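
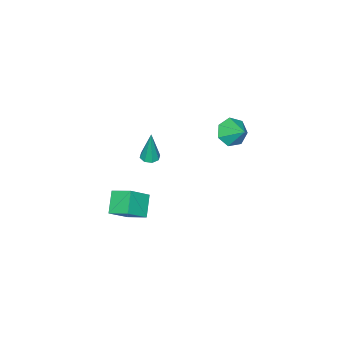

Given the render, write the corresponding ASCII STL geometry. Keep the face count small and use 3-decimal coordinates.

solid 
facet normal -0.058 -0.098 -0.994
outer loop
vertex 0.975 -1.039 -0.929
vertex 0.529 -0.684 -0.938
vertex 1.094 -0.622 -0.977
endloop
endfacet
facet normal 0.946 -0.245 0.213
outer loop
vertex 0.975 -1.039 -0.929
vertex 1.094 -0.622 -0.977
vertex 0.651 -0.476 1.158
endloop
endfacet
facet normal -0.058 -0.100 -0.993
outer loop
vertex 1.094 -0.622 -0.977
vertex 0.529 -0.684 -0.938
vertex 0.881 -0.242 -1.003
endloop
endfacet
facet normal 0.859 0.491 0.145
outer loop
vertex 1.094 -0.622 -0.977
vertex 0.881 -0.242 -1.003
vertex 0.651 -0.476 1.158
endloop
endfacet
facet normal -0.059 -0.099 -0.993
outer loop
vertex 0.881 -0.242 -1.003
vertex 0.529 -0.684 -0.938
vertex 0.462 -0.121 -0.99
endloop
endfacet
facet normal 0.279 0.951 0.133
outer loop
vertex 0.881 -0.242 -1.003
vertex 0.462 -0.121 -0.99
vertex 0.651 -0.476 1.158
endloop
endfacet
facet normal -0.058 -0.099 -0.993
outer loop
vertex 0.462 -0.121 -0.99
vertex 0.529 -0.684 -0.938
vertex 0.082 -0.33 -0.947
endloop
endfacet
facet normal -0.458 0.870 0.184
outer loop
vertex 0.462 -0.121 -0.99
vertex 0.082 -0.33 -0.947
vertex 0.651 -0.476 1.158
endloop
endfacet
facet normal -0.058 -0.098 -0.994
outer loop
vertex 0.082 -0.33 -0.947
vertex 0.529 -0.684 -0.938
vertex -0.037 -0.747 -0.899
endloop
endfacet
facet normal -0.918 0.293 0.268
outer loop
vertex 0.082 -0.33 -0.947
vertex -0.037 -0.747 -0.899
vertex 0.651 -0.476 1.158
endloop
endfacet
facet normal -0.057 -0.100 -0.993
outer loop
vertex -0.037 -0.747 -0.899
vertex 0.529 -0.684 -0.938
vertex 0.176 -1.127 -0.873
endloop
endfacet
facet normal -0.831 -0.443 0.336
outer loop
vertex -0.037 -0.747 -0.899
vertex 0.176 -1.127 -0.873
vertex 0.651 -0.476 1.158
endloop
endfacet
facet normal -0.059 -0.099 -0.993
outer loop
vertex 0.176 -1.127 -0.873
vertex 0.529 -0.684 -0.938
vertex 0.595 -1.248 -0.886
endloop
endfacet
facet normal -0.250 -0.903 0.348
outer loop
vertex 0.176 -1.127 -0.873
vertex 0.595 -1.248 -0.886
vertex 0.651 -0.476 1.158
endloop
endfacet
facet normal -0.058 -0.098 -0.993
outer loop
vertex 0.595 -1.248 -0.886
vertex 0.529 -0.684 -0.938
vertex 0.975 -1.039 -0.929
endloop
endfacet
facet normal 0.486 -0.822 0.297
outer loop
vertex 0.595 -1.248 -0.886
vertex 0.975 -1.039 -0.929
vertex 0.651 -0.476 1.158
endloop
endfacet
facet normal -0.662 -0.387 0.643
outer loop
vertex 3.703 0.559 -0.972
vertex 2.519 0.878 -1.999
vertex 3.862 -0.639 -1.529
endloop
endfacet
facet normal 0.741 -0.200 0.642
outer loop
vertex 4.821 -0.078 -2.461
vertex 3.703 0.559 -0.972
vertex 3.862 -0.639 -1.529
endloop
endfacet
facet normal -0.662 -0.387 0.642
outer loop
vertex 3.862 -0.639 -1.529
vertex 2.519 0.878 -1.999
vertex 2.678 -0.319 -2.556
endloop
endfacet
facet normal 0.120 -0.900 -0.419
outer loop
vertex 2.678 -0.319 -2.556
vertex 4.821 -0.078 -2.461
vertex 3.862 -0.639 -1.529
endloop
endfacet
facet normal -0.120 0.900 0.418
outer loop
vertex 3.703 0.559 -0.972
vertex 3.478 1.439 -2.931
vertex 2.519 0.878 -1.999
endloop
endfacet
facet normal 0.740 -0.200 0.642
outer loop
vertex 4.662 1.119 -1.904
vertex 3.703 0.559 -0.972
vertex 4.821 -0.078 -2.461
endloop
endfacet
facet normal -0.119 0.900 0.418
outer loop
vertex 4.662 1.119 -1.904
vertex 3.478 1.439 -2.931
vertex 3.703 0.559 -0.972
endloop
endfacet
facet normal -0.741 0.200 -0.642
outer loop
vertex 2.519 0.878 -1.999
vertex 3.478 1.439 -2.931
vertex 2.678 -0.319 -2.556
endloop
endfacet
facet normal 0.120 -0.901 -0.418
outer loop
vertex 3.637 0.241 -3.488
vertex 4.821 -0.078 -2.461
vertex 2.678 -0.319 -2.556
endloop
endfacet
facet normal -0.740 0.200 -0.642
outer loop
vertex 2.678 -0.319 -2.556
vertex 3.478 1.439 -2.931
vertex 3.637 0.241 -3.488
endloop
endfacet
facet normal 0.662 0.387 -0.642
outer loop
vertex 3.637 0.241 -3.488
vertex 4.662 1.119 -1.904
vertex 4.821 -0.078 -2.461
endloop
endfacet
facet normal 0.662 0.387 -0.642
outer loop
vertex 3.478 1.439 -2.931
vertex 4.662 1.119 -1.904
vertex 3.637 0.241 -3.488
endloop
endfacet
facet normal -0.248 -0.778 -0.578
outer loop
vertex -2.478 1.708 -0.084
vertex -3.405 1.992 -0.068
vertex -2.709 2.237 -0.697
endloop
endfacet
facet normal 0.920 0.391 -0.010
outer loop
vertex -2.478 1.708 -0.084
vertex -2.709 2.237 -0.697
vertex -3.055 3.088 0.748
endloop
endfacet
facet normal -0.249 -0.777 -0.578
outer loop
vertex -2.709 2.237 -0.697
vertex -3.405 1.992 -0.068
vertex -3.464 2.582 -0.835
endloop
endfacet
facet normal 0.441 0.816 -0.375
outer loop
vertex -2.709 2.237 -0.697
vertex -3.464 2.582 -0.835
vertex -3.055 3.088 0.748
endloop
endfacet
facet normal -0.249 -0.777 -0.578
outer loop
vertex -3.464 2.582 -0.835
vertex -3.405 1.992 -0.068
vertex -4.175 2.483 -0.396
endloop
endfacet
facet normal -0.271 0.935 -0.229
outer loop
vertex -3.464 2.582 -0.835
vertex -4.175 2.483 -0.396
vertex -3.055 3.088 0.748
endloop
endfacet
facet normal -0.249 -0.777 -0.579
outer loop
vertex -4.175 2.483 -0.396
vertex -3.405 1.992 -0.068
vertex -4.307 2.014 0.29
endloop
endfacet
facet normal -0.682 0.659 0.319
outer loop
vertex -4.175 2.483 -0.396
vertex -4.307 2.014 0.29
vertex -3.055 3.088 0.748
endloop
endfacet
facet normal -0.248 -0.777 -0.578
outer loop
vertex -4.307 2.014 0.29
vertex -3.405 1.992 -0.068
vertex -3.76 1.529 0.707
endloop
endfacet
facet normal -0.480 0.194 0.856
outer loop
vertex -4.307 2.014 0.29
vertex -3.76 1.529 0.707
vertex -3.055 3.088 0.748
endloop
endfacet
facet normal -0.249 -0.777 -0.578
outer loop
vertex -3.76 1.529 0.707
vertex -3.405 1.992 -0.068
vertex -2.946 1.392 0.541
endloop
endfacet
facet normal 0.181 -0.108 0.978
outer loop
vertex -3.76 1.529 0.707
vertex -2.946 1.392 0.541
vertex -3.055 3.088 0.748
endloop
endfacet
facet normal -0.248 -0.777 -0.579
outer loop
vertex -2.946 1.392 0.541
vertex -3.405 1.992 -0.068
vertex -2.478 1.708 -0.084
endloop
endfacet
facet normal 0.805 -0.021 0.593
outer loop
vertex -2.946 1.392 0.541
vertex -2.478 1.708 -0.084
vertex -3.055 3.088 0.748
endloop
endfacet

endsolid


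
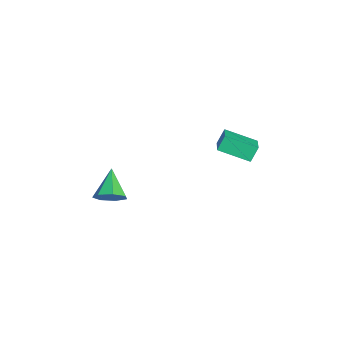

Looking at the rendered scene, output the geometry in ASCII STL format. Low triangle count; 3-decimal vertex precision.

solid 
facet normal -0.927 0.040 -0.374
outer loop
vertex -3.187 2.874 -0.522
vertex -2.816 4.655 -1.251
vertex -2.849 2.442 -1.405
endloop
endfacet
facet normal -0.190 -0.909 0.372
outer loop
vertex -1.524 2.385 -0.869
vertex -3.187 2.874 -0.522
vertex -2.849 2.442 -1.405
endloop
endfacet
facet normal -0.926 0.040 -0.375
outer loop
vertex -2.849 2.442 -1.405
vertex -2.816 4.655 -1.251
vertex -2.477 4.223 -2.134
endloop
endfacet
facet normal 0.326 -0.416 -0.849
outer loop
vertex -2.477 4.223 -2.134
vertex -1.524 2.385 -0.869
vertex -2.849 2.442 -1.405
endloop
endfacet
facet normal -0.326 0.415 0.849
outer loop
vertex -3.187 2.874 -0.522
vertex -1.491 4.598 -0.715
vertex -2.816 4.655 -1.251
endloop
endfacet
facet normal -0.190 -0.909 0.372
outer loop
vertex -1.863 2.817 0.014
vertex -3.187 2.874 -0.522
vertex -1.524 2.385 -0.869
endloop
endfacet
facet normal -0.326 0.416 0.849
outer loop
vertex -1.863 2.817 0.014
vertex -1.491 4.598 -0.715
vertex -3.187 2.874 -0.522
endloop
endfacet
facet normal 0.190 0.909 -0.372
outer loop
vertex -2.816 4.655 -1.251
vertex -1.491 4.598 -0.715
vertex -2.477 4.223 -2.134
endloop
endfacet
facet normal 0.326 -0.415 -0.849
outer loop
vertex -1.153 4.166 -1.598
vertex -1.524 2.385 -0.869
vertex -2.477 4.223 -2.134
endloop
endfacet
facet normal 0.190 0.909 -0.372
outer loop
vertex -2.477 4.223 -2.134
vertex -1.491 4.598 -0.715
vertex -1.153 4.166 -1.598
endloop
endfacet
facet normal 0.926 -0.039 0.375
outer loop
vertex -1.153 4.166 -1.598
vertex -1.863 2.817 0.014
vertex -1.524 2.385 -0.869
endloop
endfacet
facet normal 0.926 -0.040 0.374
outer loop
vertex -1.491 4.598 -0.715
vertex -1.863 2.817 0.014
vertex -1.153 4.166 -1.598
endloop
endfacet
facet normal 0.812 -0.050 -0.581
outer loop
vertex 0.962 -4.02 -2.305
vertex 0.582 -3.377 -2.892
vertex 1.134 -3.232 -2.133
endloop
endfacet
facet normal 0.163 -0.244 0.956
outer loop
vertex 0.962 -4.02 -2.305
vertex 1.134 -3.232 -2.133
vertex -0.962 -3.283 -1.788
endloop
endfacet
facet normal 0.812 -0.049 -0.581
outer loop
vertex 1.134 -3.232 -2.133
vertex 0.582 -3.377 -2.892
vertex 0.889 -2.554 -2.532
endloop
endfacet
facet normal 0.124 0.536 0.835
outer loop
vertex 1.134 -3.232 -2.133
vertex 0.889 -2.554 -2.532
vertex -0.962 -3.283 -1.788
endloop
endfacet
facet normal 0.813 -0.049 -0.581
outer loop
vertex 0.889 -2.554 -2.532
vertex 0.582 -3.377 -2.892
vertex 0.413 -2.495 -3.203
endloop
endfacet
facet normal -0.259 0.929 0.265
outer loop
vertex 0.889 -2.554 -2.532
vertex 0.413 -2.495 -3.203
vertex -0.962 -3.283 -1.788
endloop
endfacet
facet normal 0.812 -0.049 -0.581
outer loop
vertex 0.413 -2.495 -3.203
vertex 0.582 -3.377 -2.892
vertex 0.064 -3.101 -3.639
endloop
endfacet
facet normal -0.699 0.637 -0.325
outer loop
vertex 0.413 -2.495 -3.203
vertex 0.064 -3.101 -3.639
vertex -0.962 -3.283 -1.788
endloop
endfacet
facet normal 0.812 -0.050 -0.582
outer loop
vertex 0.064 -3.101 -3.639
vertex 0.582 -3.377 -2.892
vertex 0.104 -3.915 -3.513
endloop
endfacet
facet normal -0.864 -0.118 -0.490
outer loop
vertex 0.064 -3.101 -3.639
vertex 0.104 -3.915 -3.513
vertex -0.962 -3.283 -1.788
endloop
endfacet
facet normal 0.812 -0.050 -0.582
outer loop
vertex 0.104 -3.915 -3.513
vertex 0.582 -3.377 -2.892
vertex 0.504 -4.324 -2.92
endloop
endfacet
facet normal -0.629 -0.770 -0.107
outer loop
vertex 0.104 -3.915 -3.513
vertex 0.504 -4.324 -2.92
vertex -0.962 -3.283 -1.788
endloop
endfacet
facet normal 0.813 -0.050 -0.581
outer loop
vertex 0.504 -4.324 -2.92
vertex 0.582 -3.377 -2.892
vertex 0.962 -4.02 -2.305
endloop
endfacet
facet normal -0.172 -0.826 0.537
outer loop
vertex 0.504 -4.324 -2.92
vertex 0.962 -4.02 -2.305
vertex -0.962 -3.283 -1.788
endloop
endfacet

endsolid


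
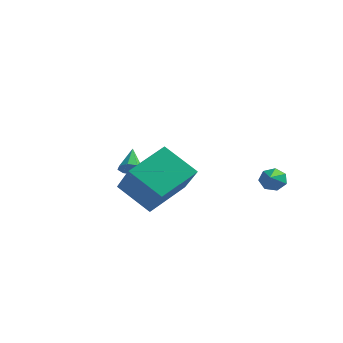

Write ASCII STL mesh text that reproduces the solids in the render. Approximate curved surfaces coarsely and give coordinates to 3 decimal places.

solid 
facet normal 0.343 -0.697 -0.630
outer loop
vertex -3.163 0.111 2.72
vertex -3.654 -0.079 2.663
vertex -3.364 0.288 2.415
endloop
endfacet
facet normal 0.620 0.783 0.046
outer loop
vertex -3.163 0.111 2.72
vertex -3.364 0.288 2.415
vertex -4.086 0.799 3.457
endloop
endfacet
facet normal 0.344 -0.697 -0.629
outer loop
vertex -3.364 0.288 2.415
vertex -3.654 -0.079 2.663
vertex -3.735 0.249 2.255
endloop
endfacet
facet normal 0.075 0.915 -0.397
outer loop
vertex -3.364 0.288 2.415
vertex -3.735 0.249 2.255
vertex -4.086 0.799 3.457
endloop
endfacet
facet normal 0.341 -0.699 -0.629
outer loop
vertex -3.735 0.249 2.255
vertex -3.654 -0.079 2.663
vertex -4.059 0.019 2.335
endloop
endfacet
facet normal -0.585 0.659 -0.472
outer loop
vertex -3.735 0.249 2.255
vertex -4.059 0.019 2.335
vertex -4.086 0.799 3.457
endloop
endfacet
facet normal 0.341 -0.698 -0.630
outer loop
vertex -4.059 0.019 2.335
vertex -3.654 -0.079 2.663
vertex -4.146 -0.269 2.607
endloop
endfacet
facet normal -0.977 0.165 -0.138
outer loop
vertex -4.059 0.019 2.335
vertex -4.146 -0.269 2.607
vertex -4.086 0.799 3.457
endloop
endfacet
facet normal 0.341 -0.698 -0.630
outer loop
vertex -4.146 -0.269 2.607
vertex -3.654 -0.079 2.663
vertex -3.945 -0.446 2.912
endloop
endfacet
facet normal -0.868 -0.278 0.411
outer loop
vertex -4.146 -0.269 2.607
vertex -3.945 -0.446 2.912
vertex -4.086 0.799 3.457
endloop
endfacet
facet normal 0.341 -0.698 -0.630
outer loop
vertex -3.945 -0.446 2.912
vertex -3.654 -0.079 2.663
vertex -3.574 -0.408 3.071
endloop
endfacet
facet normal -0.323 -0.410 0.853
outer loop
vertex -3.945 -0.446 2.912
vertex -3.574 -0.408 3.071
vertex -4.086 0.799 3.457
endloop
endfacet
facet normal 0.342 -0.698 -0.630
outer loop
vertex -3.574 -0.408 3.071
vertex -3.654 -0.079 2.663
vertex -3.25 -0.178 2.992
endloop
endfacet
facet normal 0.336 -0.154 0.929
outer loop
vertex -3.574 -0.408 3.071
vertex -3.25 -0.178 2.992
vertex -4.086 0.799 3.457
endloop
endfacet
facet normal 0.343 -0.697 -0.630
outer loop
vertex -3.25 -0.178 2.992
vertex -3.654 -0.079 2.663
vertex -3.163 0.111 2.72
endloop
endfacet
facet normal 0.728 0.340 0.595
outer loop
vertex -3.25 -0.178 2.992
vertex -3.163 0.111 2.72
vertex -4.086 0.799 3.457
endloop
endfacet
facet normal -0.794 -0.054 0.606
outer loop
vertex -0.974 -4.408 4.52
vertex -0.486 -2.586 5.322
vertex -2.055 -3.531 3.183
endloop
endfacet
facet normal -0.238 -0.889 -0.391
outer loop
vertex -0.634 -3.434 2.098
vertex -0.974 -4.408 4.52
vertex -2.055 -3.531 3.183
endloop
endfacet
facet normal -0.794 -0.054 0.606
outer loop
vertex -2.055 -3.531 3.183
vertex -0.486 -2.586 5.322
vertex -1.567 -1.708 3.985
endloop
endfacet
facet normal -0.560 0.455 -0.693
outer loop
vertex -1.567 -1.708 3.985
vertex -0.634 -3.434 2.098
vertex -2.055 -3.531 3.183
endloop
endfacet
facet normal 0.560 -0.455 0.693
outer loop
vertex -0.974 -4.408 4.52
vertex 0.935 -2.489 4.237
vertex -0.486 -2.586 5.322
endloop
endfacet
facet normal -0.238 -0.889 -0.391
outer loop
vertex 0.447 -4.312 3.435
vertex -0.974 -4.408 4.52
vertex -0.634 -3.434 2.098
endloop
endfacet
facet normal 0.560 -0.455 0.693
outer loop
vertex 0.447 -4.312 3.435
vertex 0.935 -2.489 4.237
vertex -0.974 -4.408 4.52
endloop
endfacet
facet normal 0.238 0.889 0.391
outer loop
vertex -0.486 -2.586 5.322
vertex 0.935 -2.489 4.237
vertex -1.567 -1.708 3.985
endloop
endfacet
facet normal -0.560 0.455 -0.693
outer loop
vertex -0.146 -1.612 2.9
vertex -0.634 -3.434 2.098
vertex -1.567 -1.708 3.985
endloop
endfacet
facet normal 0.238 0.889 0.391
outer loop
vertex -1.567 -1.708 3.985
vertex 0.935 -2.489 4.237
vertex -0.146 -1.612 2.9
endloop
endfacet
facet normal 0.794 0.054 -0.606
outer loop
vertex -0.146 -1.612 2.9
vertex 0.447 -4.312 3.435
vertex -0.634 -3.434 2.098
endloop
endfacet
facet normal 0.794 0.054 -0.606
outer loop
vertex 0.935 -2.489 4.237
vertex 0.447 -4.312 3.435
vertex -0.146 -1.612 2.9
endloop
endfacet
facet normal -0.346 0.833 -0.431
outer loop
vertex 2.155 1.73 2.039
vertex 1.884 1.877 2.541
vertex 2.43 2.013 2.365
endloop
endfacet
facet normal 0.841 -0.292 -0.456
outer loop
vertex 2.155 1.73 2.039
vertex 2.43 2.013 2.365
vertex 2.396 0.643 3.179
endloop
endfacet
facet normal -0.346 0.834 -0.429
outer loop
vertex 2.43 2.013 2.365
vertex 1.884 1.877 2.541
vertex 2.293 2.193 2.825
endloop
endfacet
facet normal 0.963 0.119 0.240
outer loop
vertex 2.43 2.013 2.365
vertex 2.293 2.193 2.825
vertex 2.396 0.643 3.179
endloop
endfacet
facet normal -0.346 0.834 -0.430
outer loop
vertex 2.293 2.193 2.825
vertex 1.884 1.877 2.541
vertex 1.848 2.135 3.071
endloop
endfacet
facet normal 0.448 0.227 0.865
outer loop
vertex 2.293 2.193 2.825
vertex 1.848 2.135 3.071
vertex 2.396 0.643 3.179
endloop
endfacet
facet normal -0.346 0.834 -0.430
outer loop
vertex 1.848 2.135 3.071
vertex 1.884 1.877 2.541
vertex 1.43 1.883 2.918
endloop
endfacet
facet normal -0.318 -0.048 0.947
outer loop
vertex 1.848 2.135 3.071
vertex 1.43 1.883 2.918
vertex 2.396 0.643 3.179
endloop
endfacet
facet normal -0.347 0.833 -0.431
outer loop
vertex 1.43 1.883 2.918
vertex 1.884 1.877 2.541
vertex 1.353 1.625 2.482
endloop
endfacet
facet normal -0.754 -0.498 0.428
outer loop
vertex 1.43 1.883 2.918
vertex 1.353 1.625 2.482
vertex 2.396 0.643 3.179
endloop
endfacet
facet normal -0.348 0.833 -0.430
outer loop
vertex 1.353 1.625 2.482
vertex 1.884 1.877 2.541
vertex 1.676 1.558 2.091
endloop
endfacet
facet normal -0.535 -0.787 -0.307
outer loop
vertex 1.353 1.625 2.482
vertex 1.676 1.558 2.091
vertex 2.396 0.643 3.179
endloop
endfacet
facet normal -0.346 0.833 -0.431
outer loop
vertex 1.676 1.558 2.091
vertex 1.884 1.877 2.541
vertex 2.155 1.73 2.039
endloop
endfacet
facet normal 0.173 -0.694 -0.699
outer loop
vertex 1.676 1.558 2.091
vertex 2.155 1.73 2.039
vertex 2.396 0.643 3.179
endloop
endfacet

endsolid


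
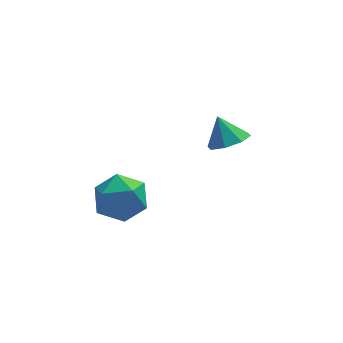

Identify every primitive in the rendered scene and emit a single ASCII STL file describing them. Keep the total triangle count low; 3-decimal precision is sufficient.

solid 
facet normal 0.315 -0.451 -0.835
outer loop
vertex 1.225 1.82 1.858
vertex 0.811 2.507 1.331
vertex 1.678 2.383 1.725
endloop
endfacet
facet normal 0.427 -0.133 0.894
outer loop
vertex 1.225 1.82 1.858
vertex 1.678 2.383 1.725
vertex 0.389 3.113 2.449
endloop
endfacet
facet normal 0.315 -0.452 -0.835
outer loop
vertex 1.678 2.383 1.725
vertex 0.811 2.507 1.331
vertex 1.623 3.019 1.36
endloop
endfacet
facet normal 0.615 0.432 0.660
outer loop
vertex 1.678 2.383 1.725
vertex 1.623 3.019 1.36
vertex 0.389 3.113 2.449
endloop
endfacet
facet normal 0.314 -0.451 -0.835
outer loop
vertex 1.623 3.019 1.36
vertex 0.811 2.507 1.331
vertex 1.093 3.355 0.979
endloop
endfacet
facet normal 0.341 0.888 0.309
outer loop
vertex 1.623 3.019 1.36
vertex 1.093 3.355 0.979
vertex 0.389 3.113 2.449
endloop
endfacet
facet normal 0.315 -0.451 -0.835
outer loop
vertex 1.093 3.355 0.979
vertex 0.811 2.507 1.331
vertex 0.397 3.195 0.803
endloop
endfacet
facet normal -0.235 0.971 0.047
outer loop
vertex 1.093 3.355 0.979
vertex 0.397 3.195 0.803
vertex 0.389 3.113 2.449
endloop
endfacet
facet normal 0.315 -0.451 -0.835
outer loop
vertex 0.397 3.195 0.803
vertex 0.811 2.507 1.331
vertex -0.055 2.632 0.937
endloop
endfacet
facet normal -0.776 0.630 0.028
outer loop
vertex 0.397 3.195 0.803
vertex -0.055 2.632 0.937
vertex 0.389 3.113 2.449
endloop
endfacet
facet normal 0.315 -0.451 -0.835
outer loop
vertex -0.055 2.632 0.937
vertex 0.811 2.507 1.331
vertex -0.001 1.996 1.301
endloop
endfacet
facet normal -0.963 0.068 0.261
outer loop
vertex -0.055 2.632 0.937
vertex -0.001 1.996 1.301
vertex 0.389 3.113 2.449
endloop
endfacet
facet normal 0.315 -0.452 -0.835
outer loop
vertex -0.001 1.996 1.301
vertex 0.811 2.507 1.331
vertex 0.529 1.66 1.683
endloop
endfacet
facet normal -0.688 -0.389 0.612
outer loop
vertex -0.001 1.996 1.301
vertex 0.529 1.66 1.683
vertex 0.389 3.113 2.449
endloop
endfacet
facet normal 0.314 -0.452 -0.835
outer loop
vertex 0.529 1.66 1.683
vertex 0.811 2.507 1.331
vertex 1.225 1.82 1.858
endloop
endfacet
facet normal -0.111 -0.472 0.875
outer loop
vertex 0.529 1.66 1.683
vertex 1.225 1.82 1.858
vertex 0.389 3.113 2.449
endloop
endfacet
facet normal -0.150 -0.161 0.975
outer loop
vertex -4.063 -1.53 3.404
vertex -4.712 -2.492 3.145
vertex -3.539 -2.592 3.309
endloop
endfacet
facet normal 0.478 0.159 0.864
outer loop
vertex -4.063 -1.53 3.404
vertex -3.539 -2.592 3.309
vertex -3.02 -1.63 2.845
endloop
endfacet
facet normal 0.355 0.774 0.524
outer loop
vertex -4.063 -1.53 3.404
vertex -3.02 -1.63 2.845
vertex -3.871 -0.934 2.394
endloop
endfacet
facet normal -0.349 0.834 0.426
outer loop
vertex -4.063 -1.53 3.404
vertex -3.871 -0.934 2.394
vertex -4.917 -1.467 2.58
endloop
endfacet
facet normal -0.661 0.256 0.705
outer loop
vertex -4.063 -1.53 3.404
vertex -4.917 -1.467 2.58
vertex -4.712 -2.492 3.145
endloop
endfacet
facet normal 0.864 -0.258 0.432
outer loop
vertex -3.02 -1.63 2.845
vertex -3.539 -2.592 3.309
vertex -3.023 -2.653 2.24
endloop
endfacet
facet normal -0.152 -0.776 0.613
outer loop
vertex -3.539 -2.592 3.309
vertex -4.712 -2.492 3.145
vertex -4.069 -3.186 2.426
endloop
endfacet
facet normal -0.980 -0.100 0.174
outer loop
vertex -4.712 -2.492 3.145
vertex -4.917 -1.467 2.58
vertex -4.92 -2.49 1.975
endloop
endfacet
facet normal -0.475 0.835 -0.277
outer loop
vertex -4.917 -1.467 2.58
vertex -3.871 -0.934 2.394
vertex -4.401 -1.528 1.511
endloop
endfacet
facet normal 0.665 0.737 -0.117
outer loop
vertex -3.871 -0.934 2.394
vertex -3.02 -1.63 2.845
vertex -3.228 -1.628 1.675
endloop
endfacet
facet normal 0.349 -0.834 -0.426
outer loop
vertex -3.877 -2.59 1.416
vertex -3.023 -2.653 2.24
vertex -4.069 -3.186 2.426
endloop
endfacet
facet normal -0.355 -0.774 -0.524
outer loop
vertex -3.877 -2.59 1.416
vertex -4.069 -3.186 2.426
vertex -4.92 -2.49 1.975
endloop
endfacet
facet normal -0.478 -0.159 -0.864
outer loop
vertex -3.877 -2.59 1.416
vertex -4.92 -2.49 1.975
vertex -4.401 -1.528 1.511
endloop
endfacet
facet normal 0.150 0.161 -0.975
outer loop
vertex -3.877 -2.59 1.416
vertex -4.401 -1.528 1.511
vertex -3.228 -1.628 1.675
endloop
endfacet
facet normal 0.661 -0.256 -0.705
outer loop
vertex -3.877 -2.59 1.416
vertex -3.228 -1.628 1.675
vertex -3.023 -2.653 2.24
endloop
endfacet
facet normal 0.475 -0.835 0.277
outer loop
vertex -4.069 -3.186 2.426
vertex -3.023 -2.653 2.24
vertex -3.539 -2.592 3.309
endloop
endfacet
facet normal -0.665 -0.737 0.117
outer loop
vertex -4.92 -2.49 1.975
vertex -4.069 -3.186 2.426
vertex -4.712 -2.492 3.145
endloop
endfacet
facet normal -0.864 0.258 -0.432
outer loop
vertex -4.401 -1.528 1.511
vertex -4.92 -2.49 1.975
vertex -4.917 -1.467 2.58
endloop
endfacet
facet normal 0.152 0.776 -0.613
outer loop
vertex -3.228 -1.628 1.675
vertex -4.401 -1.528 1.511
vertex -3.871 -0.934 2.394
endloop
endfacet
facet normal 0.980 0.100 -0.174
outer loop
vertex -3.023 -2.653 2.24
vertex -3.228 -1.628 1.675
vertex -3.02 -1.63 2.845
endloop
endfacet

endsolid


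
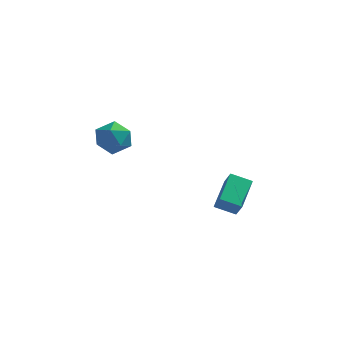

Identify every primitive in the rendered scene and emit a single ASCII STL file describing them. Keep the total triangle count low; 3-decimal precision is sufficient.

solid 
facet normal -0.604 -0.587 0.539
outer loop
vertex -4.191 -3.396 3.618
vertex -3.831 -4.294 3.043
vertex -3.3 -3.978 3.983
endloop
endfacet
facet normal -0.391 -0.022 0.920
outer loop
vertex -4.191 -3.396 3.618
vertex -3.3 -3.978 3.983
vertex -3.289 -2.853 4.015
endloop
endfacet
facet normal -0.593 0.567 0.572
outer loop
vertex -4.191 -3.396 3.618
vertex -3.289 -2.853 4.015
vertex -3.814 -2.474 3.095
endloop
endfacet
facet normal -0.930 0.366 -0.025
outer loop
vertex -4.191 -3.396 3.618
vertex -3.814 -2.474 3.095
vertex -4.148 -3.365 2.494
endloop
endfacet
facet normal -0.937 -0.347 -0.045
outer loop
vertex -4.191 -3.396 3.618
vertex -4.148 -3.365 2.494
vertex -3.831 -4.294 3.043
endloop
endfacet
facet normal 0.321 -0.030 0.947
outer loop
vertex -3.289 -2.853 4.015
vertex -3.3 -3.978 3.983
vertex -2.372 -3.415 3.686
endloop
endfacet
facet normal -0.022 -0.944 0.330
outer loop
vertex -3.3 -3.978 3.983
vertex -3.831 -4.294 3.043
vertex -2.706 -4.306 3.085
endloop
endfacet
facet normal -0.561 -0.555 -0.615
outer loop
vertex -3.831 -4.294 3.043
vertex -4.148 -3.365 2.494
vertex -3.231 -3.927 2.165
endloop
endfacet
facet normal -0.550 0.599 -0.582
outer loop
vertex -4.148 -3.365 2.494
vertex -3.814 -2.474 3.095
vertex -3.22 -2.802 2.197
endloop
endfacet
facet normal -0.004 0.924 0.383
outer loop
vertex -3.814 -2.474 3.095
vertex -3.289 -2.853 4.015
vertex -2.689 -2.486 3.137
endloop
endfacet
facet normal 0.930 -0.366 0.025
outer loop
vertex -2.329 -3.384 2.562
vertex -2.372 -3.415 3.686
vertex -2.706 -4.306 3.085
endloop
endfacet
facet normal 0.593 -0.567 -0.572
outer loop
vertex -2.329 -3.384 2.562
vertex -2.706 -4.306 3.085
vertex -3.231 -3.927 2.165
endloop
endfacet
facet normal 0.391 0.022 -0.920
outer loop
vertex -2.329 -3.384 2.562
vertex -3.231 -3.927 2.165
vertex -3.22 -2.802 2.197
endloop
endfacet
facet normal 0.604 0.587 -0.539
outer loop
vertex -2.329 -3.384 2.562
vertex -3.22 -2.802 2.197
vertex -2.689 -2.486 3.137
endloop
endfacet
facet normal 0.937 0.347 0.045
outer loop
vertex -2.329 -3.384 2.562
vertex -2.689 -2.486 3.137
vertex -2.372 -3.415 3.686
endloop
endfacet
facet normal 0.550 -0.599 0.582
outer loop
vertex -2.706 -4.306 3.085
vertex -2.372 -3.415 3.686
vertex -3.3 -3.978 3.983
endloop
endfacet
facet normal 0.004 -0.924 -0.383
outer loop
vertex -3.231 -3.927 2.165
vertex -2.706 -4.306 3.085
vertex -3.831 -4.294 3.043
endloop
endfacet
facet normal -0.321 0.030 -0.947
outer loop
vertex -3.22 -2.802 2.197
vertex -3.231 -3.927 2.165
vertex -4.148 -3.365 2.494
endloop
endfacet
facet normal 0.022 0.944 -0.330
outer loop
vertex -2.689 -2.486 3.137
vertex -3.22 -2.802 2.197
vertex -3.814 -2.474 3.095
endloop
endfacet
facet normal 0.561 0.555 0.615
outer loop
vertex -2.372 -3.415 3.686
vertex -2.689 -2.486 3.137
vertex -3.289 -2.853 4.015
endloop
endfacet
facet normal -0.342 0.412 -0.844
outer loop
vertex 1.75 2.771 -3.59
vertex 2.985 2.781 -4.086
vertex 1.429 0.785 -4.429
endloop
endfacet
facet normal -0.928 -0.007 0.372
outer loop
vertex 1.815 0.319 -3.474
vertex 1.75 2.771 -3.59
vertex 1.429 0.785 -4.429
endloop
endfacet
facet normal -0.342 0.412 -0.845
outer loop
vertex 1.429 0.785 -4.429
vertex 2.985 2.781 -4.086
vertex 2.663 0.794 -4.924
endloop
endfacet
facet normal -0.148 -0.911 -0.385
outer loop
vertex 2.663 0.794 -4.924
vertex 1.815 0.319 -3.474
vertex 1.429 0.785 -4.429
endloop
endfacet
facet normal 0.147 0.911 0.385
outer loop
vertex 1.75 2.771 -3.59
vertex 3.371 2.315 -3.131
vertex 2.985 2.781 -4.086
endloop
endfacet
facet normal -0.928 -0.007 0.373
outer loop
vertex 2.137 2.306 -2.636
vertex 1.75 2.771 -3.59
vertex 1.815 0.319 -3.474
endloop
endfacet
facet normal 0.148 0.911 0.384
outer loop
vertex 2.137 2.306 -2.636
vertex 3.371 2.315 -3.131
vertex 1.75 2.771 -3.59
endloop
endfacet
facet normal 0.928 0.006 -0.372
outer loop
vertex 2.985 2.781 -4.086
vertex 3.371 2.315 -3.131
vertex 2.663 0.794 -4.924
endloop
endfacet
facet normal -0.147 -0.911 -0.385
outer loop
vertex 3.05 0.329 -3.97
vertex 1.815 0.319 -3.474
vertex 2.663 0.794 -4.924
endloop
endfacet
facet normal 0.928 0.007 -0.373
outer loop
vertex 2.663 0.794 -4.924
vertex 3.371 2.315 -3.131
vertex 3.05 0.329 -3.97
endloop
endfacet
facet normal 0.343 -0.412 0.845
outer loop
vertex 3.05 0.329 -3.97
vertex 2.137 2.306 -2.636
vertex 1.815 0.319 -3.474
endloop
endfacet
facet normal 0.342 -0.412 0.845
outer loop
vertex 3.371 2.315 -3.131
vertex 2.137 2.306 -2.636
vertex 3.05 0.329 -3.97
endloop
endfacet

endsolid


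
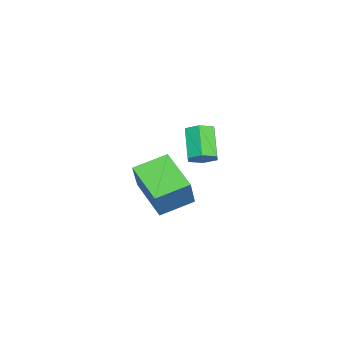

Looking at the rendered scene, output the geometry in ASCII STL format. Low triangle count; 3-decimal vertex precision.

solid 
facet normal -0.511 -0.031 -0.859
outer loop
vertex 0.637 -2.685 -3.14
vertex 1.893 -1.452 -3.932
vertex 1.479 -3.838 -3.599
endloop
endfacet
facet normal -0.651 -0.639 0.410
outer loop
vertex 2.307 -3.788 -2.208
vertex 0.637 -2.685 -3.14
vertex 1.479 -3.838 -3.599
endloop
endfacet
facet normal -0.512 -0.031 -0.859
outer loop
vertex 1.479 -3.838 -3.599
vertex 1.893 -1.452 -3.932
vertex 2.735 -2.606 -4.392
endloop
endfacet
facet normal 0.561 -0.769 -0.306
outer loop
vertex 2.735 -2.606 -4.392
vertex 2.307 -3.788 -2.208
vertex 1.479 -3.838 -3.599
endloop
endfacet
facet normal -0.561 0.769 0.307
outer loop
vertex 0.637 -2.685 -3.14
vertex 2.721 -1.402 -2.541
vertex 1.893 -1.452 -3.932
endloop
endfacet
facet normal -0.651 -0.639 0.411
outer loop
vertex 1.465 -2.634 -1.748
vertex 0.637 -2.685 -3.14
vertex 2.307 -3.788 -2.208
endloop
endfacet
facet normal -0.561 0.769 0.306
outer loop
vertex 1.465 -2.634 -1.748
vertex 2.721 -1.402 -2.541
vertex 0.637 -2.685 -3.14
endloop
endfacet
facet normal 0.651 0.639 -0.410
outer loop
vertex 1.893 -1.452 -3.932
vertex 2.721 -1.402 -2.541
vertex 2.735 -2.606 -4.392
endloop
endfacet
facet normal 0.562 -0.769 -0.306
outer loop
vertex 3.563 -2.555 -3.0
vertex 2.307 -3.788 -2.208
vertex 2.735 -2.606 -4.392
endloop
endfacet
facet normal 0.651 0.639 -0.411
outer loop
vertex 2.735 -2.606 -4.392
vertex 2.721 -1.402 -2.541
vertex 3.563 -2.555 -3.0
endloop
endfacet
facet normal 0.511 0.031 0.859
outer loop
vertex 3.563 -2.555 -3.0
vertex 1.465 -2.634 -1.748
vertex 2.307 -3.788 -2.208
endloop
endfacet
facet normal 0.511 0.032 0.859
outer loop
vertex 2.721 -1.402 -2.541
vertex 1.465 -2.634 -1.748
vertex 3.563 -2.555 -3.0
endloop
endfacet
facet normal 0.668 0.248 -0.701
outer loop
vertex -0.96 -1.897 -3.006
vertex -1.425 -1.985 -3.48
vertex -1.348 -1.384 -3.194
endloop
endfacet
facet normal 0.467 0.593 0.656
outer loop
vertex -0.96 -1.897 -3.006
vertex -1.348 -1.384 -3.194
vertex -2.01 -2.287 -1.905
endloop
endfacet
facet normal 0.467 0.593 0.656
outer loop
vertex -2.01 -2.287 -1.905
vertex -1.348 -1.384 -3.194
vertex -2.398 -1.774 -2.093
endloop
endfacet
facet normal -0.669 -0.249 0.701
outer loop
vertex -2.01 -2.287 -1.905
vertex -2.398 -1.774 -2.093
vertex -2.475 -2.375 -2.38
endloop
endfacet
facet normal 0.668 0.248 -0.701
outer loop
vertex -1.348 -1.384 -3.194
vertex -1.425 -1.985 -3.48
vertex -1.813 -1.472 -3.668
endloop
endfacet
facet normal -0.268 0.960 0.085
outer loop
vertex -1.348 -1.384 -3.194
vertex -1.813 -1.472 -3.668
vertex -2.398 -1.774 -2.093
endloop
endfacet
facet normal -0.268 0.960 0.085
outer loop
vertex -2.398 -1.774 -2.093
vertex -1.813 -1.472 -3.668
vertex -2.863 -1.862 -2.568
endloop
endfacet
facet normal -0.669 -0.249 0.701
outer loop
vertex -2.398 -1.774 -2.093
vertex -2.863 -1.862 -2.568
vertex -2.475 -2.375 -2.38
endloop
endfacet
facet normal 0.669 0.249 -0.701
outer loop
vertex -1.813 -1.472 -3.668
vertex -1.425 -1.985 -3.48
vertex -1.89 -2.073 -3.955
endloop
endfacet
facet normal -0.734 0.367 -0.571
outer loop
vertex -1.813 -1.472 -3.668
vertex -1.89 -2.073 -3.955
vertex -2.863 -1.862 -2.568
endloop
endfacet
facet normal -0.735 0.366 -0.571
outer loop
vertex -2.863 -1.862 -2.568
vertex -1.89 -2.073 -3.955
vertex -2.94 -2.463 -2.854
endloop
endfacet
facet normal -0.668 -0.248 0.701
outer loop
vertex -2.863 -1.862 -2.568
vertex -2.94 -2.463 -2.854
vertex -2.475 -2.375 -2.38
endloop
endfacet
facet normal 0.669 0.249 -0.701
outer loop
vertex -1.89 -2.073 -3.955
vertex -1.425 -1.985 -3.48
vertex -1.502 -2.586 -3.767
endloop
endfacet
facet normal -0.467 -0.593 -0.656
outer loop
vertex -1.89 -2.073 -3.955
vertex -1.502 -2.586 -3.767
vertex -2.94 -2.463 -2.854
endloop
endfacet
facet normal -0.467 -0.593 -0.656
outer loop
vertex -2.94 -2.463 -2.854
vertex -1.502 -2.586 -3.767
vertex -2.552 -2.976 -2.666
endloop
endfacet
facet normal -0.668 -0.248 0.701
outer loop
vertex -2.94 -2.463 -2.854
vertex -2.552 -2.976 -2.666
vertex -2.475 -2.375 -2.38
endloop
endfacet
facet normal 0.669 0.249 -0.701
outer loop
vertex -1.502 -2.586 -3.767
vertex -1.425 -1.985 -3.48
vertex -1.037 -2.498 -3.292
endloop
endfacet
facet normal 0.268 -0.960 -0.084
outer loop
vertex -1.502 -2.586 -3.767
vertex -1.037 -2.498 -3.292
vertex -2.552 -2.976 -2.666
endloop
endfacet
facet normal 0.268 -0.960 -0.085
outer loop
vertex -2.552 -2.976 -2.666
vertex -1.037 -2.498 -3.292
vertex -2.087 -2.888 -2.192
endloop
endfacet
facet normal -0.668 -0.248 0.701
outer loop
vertex -2.552 -2.976 -2.666
vertex -2.087 -2.888 -2.192
vertex -2.475 -2.375 -2.38
endloop
endfacet
facet normal 0.668 0.248 -0.701
outer loop
vertex -1.037 -2.498 -3.292
vertex -1.425 -1.985 -3.48
vertex -0.96 -1.897 -3.006
endloop
endfacet
facet normal 0.735 -0.366 0.571
outer loop
vertex -1.037 -2.498 -3.292
vertex -0.96 -1.897 -3.006
vertex -2.087 -2.888 -2.192
endloop
endfacet
facet normal 0.735 -0.367 0.571
outer loop
vertex -2.087 -2.888 -2.192
vertex -0.96 -1.897 -3.006
vertex -2.01 -2.287 -1.905
endloop
endfacet
facet normal -0.669 -0.249 0.701
outer loop
vertex -2.087 -2.888 -2.192
vertex -2.01 -2.287 -1.905
vertex -2.475 -2.375 -2.38
endloop
endfacet

endsolid


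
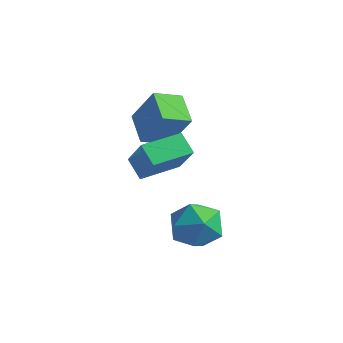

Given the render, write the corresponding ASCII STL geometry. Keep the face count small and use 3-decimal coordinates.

solid 
facet normal -0.512 -0.068 -0.856
outer loop
vertex -2.027 3.608 0.192
vertex -1.344 4.736 -0.307
vertex -0.857 2.625 -0.43
endloop
endfacet
facet normal -0.484 -0.800 0.354
outer loop
vertex 0.184 2.764 1.307
vertex -2.027 3.608 0.192
vertex -0.857 2.625 -0.43
endloop
endfacet
facet normal -0.512 -0.068 -0.856
outer loop
vertex -0.857 2.625 -0.43
vertex -1.344 4.736 -0.307
vertex -0.174 3.753 -0.929
endloop
endfacet
facet normal 0.709 -0.596 -0.377
outer loop
vertex -0.174 3.753 -0.929
vertex 0.184 2.764 1.307
vertex -0.857 2.625 -0.43
endloop
endfacet
facet normal -0.709 0.596 0.377
outer loop
vertex -2.027 3.608 0.192
vertex -0.303 4.875 1.43
vertex -1.344 4.736 -0.307
endloop
endfacet
facet normal -0.484 -0.800 0.354
outer loop
vertex -0.986 3.747 1.929
vertex -2.027 3.608 0.192
vertex 0.184 2.764 1.307
endloop
endfacet
facet normal -0.709 0.596 0.377
outer loop
vertex -0.986 3.747 1.929
vertex -0.303 4.875 1.43
vertex -2.027 3.608 0.192
endloop
endfacet
facet normal 0.484 0.800 -0.354
outer loop
vertex -1.344 4.736 -0.307
vertex -0.303 4.875 1.43
vertex -0.174 3.753 -0.929
endloop
endfacet
facet normal 0.709 -0.596 -0.377
outer loop
vertex 0.867 3.892 0.808
vertex 0.184 2.764 1.307
vertex -0.174 3.753 -0.929
endloop
endfacet
facet normal 0.484 0.800 -0.354
outer loop
vertex -0.174 3.753 -0.929
vertex -0.303 4.875 1.43
vertex 0.867 3.892 0.808
endloop
endfacet
facet normal 0.512 0.068 0.856
outer loop
vertex 0.867 3.892 0.808
vertex -0.986 3.747 1.929
vertex 0.184 2.764 1.307
endloop
endfacet
facet normal 0.512 0.068 0.856
outer loop
vertex -0.303 4.875 1.43
vertex -0.986 3.747 1.929
vertex 0.867 3.892 0.808
endloop
endfacet
facet normal -0.741 0.289 0.606
outer loop
vertex 0.957 0.197 1.351
vertex 1.699 1.922 1.435
vertex -0.097 0.725 -0.19
endloop
endfacet
facet normal -0.395 -0.918 -0.045
outer loop
vertex 0.741 0.398 -0.875
vertex 0.957 0.197 1.351
vertex -0.097 0.725 -0.19
endloop
endfacet
facet normal -0.741 0.289 0.606
outer loop
vertex -0.097 0.725 -0.19
vertex 1.699 1.922 1.435
vertex 0.645 2.45 -0.106
endloop
endfacet
facet normal -0.543 0.272 -0.794
outer loop
vertex 0.645 2.45 -0.106
vertex 0.741 0.398 -0.875
vertex -0.097 0.725 -0.19
endloop
endfacet
facet normal 0.543 -0.272 0.794
outer loop
vertex 0.957 0.197 1.351
vertex 2.537 1.595 0.75
vertex 1.699 1.922 1.435
endloop
endfacet
facet normal -0.395 -0.918 -0.045
outer loop
vertex 1.795 -0.13 0.666
vertex 0.957 0.197 1.351
vertex 0.741 0.398 -0.875
endloop
endfacet
facet normal 0.543 -0.272 0.794
outer loop
vertex 1.795 -0.13 0.666
vertex 2.537 1.595 0.75
vertex 0.957 0.197 1.351
endloop
endfacet
facet normal 0.395 0.918 0.045
outer loop
vertex 1.699 1.922 1.435
vertex 2.537 1.595 0.75
vertex 0.645 2.45 -0.106
endloop
endfacet
facet normal -0.543 0.272 -0.794
outer loop
vertex 1.483 2.123 -0.791
vertex 0.741 0.398 -0.875
vertex 0.645 2.45 -0.106
endloop
endfacet
facet normal 0.395 0.918 0.045
outer loop
vertex 0.645 2.45 -0.106
vertex 2.537 1.595 0.75
vertex 1.483 2.123 -0.791
endloop
endfacet
facet normal 0.741 -0.289 -0.606
outer loop
vertex 1.483 2.123 -0.791
vertex 1.795 -0.13 0.666
vertex 0.741 0.398 -0.875
endloop
endfacet
facet normal 0.741 -0.289 -0.606
outer loop
vertex 2.537 1.595 0.75
vertex 1.795 -0.13 0.666
vertex 1.483 2.123 -0.791
endloop
endfacet
facet normal -0.869 0.494 -0.017
outer loop
vertex 2.891 0.724 -3.06
vertex 2.492 0.056 -2.081
vertex 3.101 1.133 -1.897
endloop
endfacet
facet normal -0.338 0.905 -0.257
outer loop
vertex 2.891 0.724 -3.06
vertex 3.101 1.133 -1.897
vertex 4.0 1.222 -2.763
endloop
endfacet
facet normal -0.040 0.576 -0.816
outer loop
vertex 2.891 0.724 -3.06
vertex 4.0 1.222 -2.763
vertex 3.946 0.199 -3.482
endloop
endfacet
facet normal -0.387 -0.038 -0.921
outer loop
vertex 2.891 0.724 -3.06
vertex 3.946 0.199 -3.482
vertex 3.014 -0.521 -3.061
endloop
endfacet
facet normal -0.900 -0.089 -0.427
outer loop
vertex 2.891 0.724 -3.06
vertex 3.014 -0.521 -3.061
vertex 2.492 0.056 -2.081
endloop
endfacet
facet normal 0.154 0.954 0.258
outer loop
vertex 4.0 1.222 -2.763
vertex 3.101 1.133 -1.897
vertex 4.286 0.861 -1.599
endloop
endfacet
facet normal -0.706 0.289 0.647
outer loop
vertex 3.101 1.133 -1.897
vertex 2.492 0.056 -2.081
vertex 3.354 0.141 -1.178
endloop
endfacet
facet normal -0.756 -0.654 -0.017
outer loop
vertex 2.492 0.056 -2.081
vertex 3.014 -0.521 -3.061
vertex 3.3 -0.882 -1.897
endloop
endfacet
facet normal 0.074 -0.573 -0.816
outer loop
vertex 3.014 -0.521 -3.061
vertex 3.946 0.199 -3.482
vertex 4.199 -0.793 -2.763
endloop
endfacet
facet normal 0.636 0.421 -0.647
outer loop
vertex 3.946 0.199 -3.482
vertex 4.0 1.222 -2.763
vertex 4.808 0.284 -2.579
endloop
endfacet
facet normal 0.387 0.038 0.921
outer loop
vertex 4.409 -0.384 -1.6
vertex 4.286 0.861 -1.599
vertex 3.354 0.141 -1.178
endloop
endfacet
facet normal 0.040 -0.576 0.816
outer loop
vertex 4.409 -0.384 -1.6
vertex 3.354 0.141 -1.178
vertex 3.3 -0.882 -1.897
endloop
endfacet
facet normal 0.338 -0.905 0.257
outer loop
vertex 4.409 -0.384 -1.6
vertex 3.3 -0.882 -1.897
vertex 4.199 -0.793 -2.763
endloop
endfacet
facet normal 0.869 -0.494 0.017
outer loop
vertex 4.409 -0.384 -1.6
vertex 4.199 -0.793 -2.763
vertex 4.808 0.284 -2.579
endloop
endfacet
facet normal 0.900 0.089 0.427
outer loop
vertex 4.409 -0.384 -1.6
vertex 4.808 0.284 -2.579
vertex 4.286 0.861 -1.599
endloop
endfacet
facet normal -0.074 0.573 0.816
outer loop
vertex 3.354 0.141 -1.178
vertex 4.286 0.861 -1.599
vertex 3.101 1.133 -1.897
endloop
endfacet
facet normal -0.636 -0.421 0.647
outer loop
vertex 3.3 -0.882 -1.897
vertex 3.354 0.141 -1.178
vertex 2.492 0.056 -2.081
endloop
endfacet
facet normal -0.154 -0.954 -0.258
outer loop
vertex 4.199 -0.793 -2.763
vertex 3.3 -0.882 -1.897
vertex 3.014 -0.521 -3.061
endloop
endfacet
facet normal 0.706 -0.289 -0.647
outer loop
vertex 4.808 0.284 -2.579
vertex 4.199 -0.793 -2.763
vertex 3.946 0.199 -3.482
endloop
endfacet
facet normal 0.756 0.654 0.017
outer loop
vertex 4.286 0.861 -1.599
vertex 4.808 0.284 -2.579
vertex 4.0 1.222 -2.763
endloop
endfacet

endsolid


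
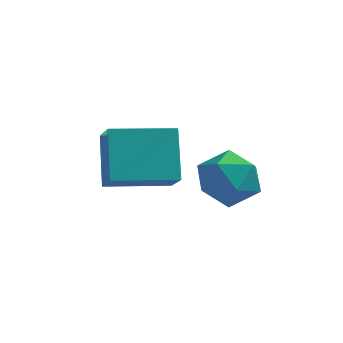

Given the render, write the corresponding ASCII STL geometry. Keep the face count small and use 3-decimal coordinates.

solid 
facet normal -0.912 -0.398 0.101
outer loop
vertex -0.544 1.638 0.614
vertex -0.91 2.823 1.987
vertex -1.03 2.525 -0.281
endloop
endfacet
facet normal 0.197 -0.641 -0.742
outer loop
vertex 0.83 3.337 -0.487
vertex -0.544 1.638 0.614
vertex -1.03 2.525 -0.281
endloop
endfacet
facet normal -0.912 -0.398 0.101
outer loop
vertex -1.03 2.525 -0.281
vertex -0.91 2.823 1.987
vertex -1.396 3.709 1.092
endloop
endfacet
facet normal -0.360 0.657 -0.662
outer loop
vertex -1.396 3.709 1.092
vertex 0.83 3.337 -0.487
vertex -1.03 2.525 -0.281
endloop
endfacet
facet normal 0.360 -0.657 0.663
outer loop
vertex -0.544 1.638 0.614
vertex 0.95 3.635 1.781
vertex -0.91 2.823 1.987
endloop
endfacet
facet normal 0.198 -0.641 -0.742
outer loop
vertex 1.316 2.451 0.408
vertex -0.544 1.638 0.614
vertex 0.83 3.337 -0.487
endloop
endfacet
facet normal 0.360 -0.657 0.662
outer loop
vertex 1.316 2.451 0.408
vertex 0.95 3.635 1.781
vertex -0.544 1.638 0.614
endloop
endfacet
facet normal -0.198 0.641 0.742
outer loop
vertex -0.91 2.823 1.987
vertex 0.95 3.635 1.781
vertex -1.396 3.709 1.092
endloop
endfacet
facet normal -0.360 0.657 -0.663
outer loop
vertex 0.464 4.522 0.886
vertex 0.83 3.337 -0.487
vertex -1.396 3.709 1.092
endloop
endfacet
facet normal -0.198 0.640 0.742
outer loop
vertex -1.396 3.709 1.092
vertex 0.95 3.635 1.781
vertex 0.464 4.522 0.886
endloop
endfacet
facet normal 0.912 0.398 -0.101
outer loop
vertex 0.464 4.522 0.886
vertex 1.316 2.451 0.408
vertex 0.83 3.337 -0.487
endloop
endfacet
facet normal 0.912 0.398 -0.100
outer loop
vertex 0.95 3.635 1.781
vertex 1.316 2.451 0.408
vertex 0.464 4.522 0.886
endloop
endfacet
facet normal -0.760 -0.464 0.455
outer loop
vertex 1.473 3.86 0.136
vertex 1.804 2.914 -0.275
vertex 2.176 3.247 0.686
endloop
endfacet
facet normal -0.552 0.109 0.827
outer loop
vertex 1.473 3.86 0.136
vertex 2.176 3.247 0.686
vertex 2.315 4.32 0.638
endloop
endfacet
facet normal -0.612 0.681 0.403
outer loop
vertex 1.473 3.86 0.136
vertex 2.315 4.32 0.638
vertex 2.029 4.65 -0.354
endloop
endfacet
facet normal -0.857 0.461 -0.230
outer loop
vertex 1.473 3.86 0.136
vertex 2.029 4.65 -0.354
vertex 1.713 3.781 -0.917
endloop
endfacet
facet normal -0.949 -0.246 -0.198
outer loop
vertex 1.473 3.86 0.136
vertex 1.713 3.781 -0.917
vertex 1.804 2.914 -0.275
endloop
endfacet
facet normal 0.138 0.026 0.990
outer loop
vertex 2.315 4.32 0.638
vertex 2.176 3.247 0.686
vertex 3.167 3.659 0.537
endloop
endfacet
facet normal -0.199 -0.900 0.389
outer loop
vertex 2.176 3.247 0.686
vertex 1.804 2.914 -0.275
vertex 2.851 2.79 -0.026
endloop
endfacet
facet normal -0.504 -0.548 -0.668
outer loop
vertex 1.804 2.914 -0.275
vertex 1.713 3.781 -0.917
vertex 2.565 3.12 -1.018
endloop
endfacet
facet normal -0.356 0.596 -0.720
outer loop
vertex 1.713 3.781 -0.917
vertex 2.029 4.65 -0.354
vertex 2.704 4.193 -1.066
endloop
endfacet
facet normal 0.040 0.952 0.305
outer loop
vertex 2.029 4.65 -0.354
vertex 2.315 4.32 0.638
vertex 3.076 4.526 -0.105
endloop
endfacet
facet normal 0.857 -0.461 0.230
outer loop
vertex 3.407 3.58 -0.516
vertex 3.167 3.659 0.537
vertex 2.851 2.79 -0.026
endloop
endfacet
facet normal 0.612 -0.681 -0.403
outer loop
vertex 3.407 3.58 -0.516
vertex 2.851 2.79 -0.026
vertex 2.565 3.12 -1.018
endloop
endfacet
facet normal 0.552 -0.109 -0.827
outer loop
vertex 3.407 3.58 -0.516
vertex 2.565 3.12 -1.018
vertex 2.704 4.193 -1.066
endloop
endfacet
facet normal 0.760 0.464 -0.455
outer loop
vertex 3.407 3.58 -0.516
vertex 2.704 4.193 -1.066
vertex 3.076 4.526 -0.105
endloop
endfacet
facet normal 0.949 0.246 0.198
outer loop
vertex 3.407 3.58 -0.516
vertex 3.076 4.526 -0.105
vertex 3.167 3.659 0.537
endloop
endfacet
facet normal 0.356 -0.596 0.720
outer loop
vertex 2.851 2.79 -0.026
vertex 3.167 3.659 0.537
vertex 2.176 3.247 0.686
endloop
endfacet
facet normal -0.040 -0.952 -0.305
outer loop
vertex 2.565 3.12 -1.018
vertex 2.851 2.79 -0.026
vertex 1.804 2.914 -0.275
endloop
endfacet
facet normal -0.138 -0.026 -0.990
outer loop
vertex 2.704 4.193 -1.066
vertex 2.565 3.12 -1.018
vertex 1.713 3.781 -0.917
endloop
endfacet
facet normal 0.199 0.900 -0.389
outer loop
vertex 3.076 4.526 -0.105
vertex 2.704 4.193 -1.066
vertex 2.029 4.65 -0.354
endloop
endfacet
facet normal 0.504 0.548 0.668
outer loop
vertex 3.167 3.659 0.537
vertex 3.076 4.526 -0.105
vertex 2.315 4.32 0.638
endloop
endfacet

endsolid


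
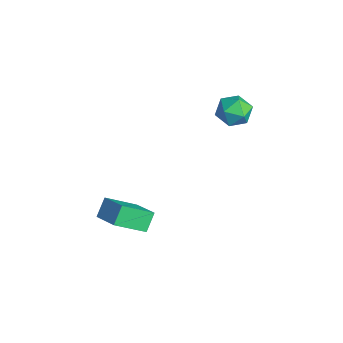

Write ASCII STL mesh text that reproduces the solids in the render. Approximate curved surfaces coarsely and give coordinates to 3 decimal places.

solid 
facet normal -0.341 0.939 0.048
outer loop
vertex -2.38 4.623 3.293
vertex -2.684 4.462 4.286
vertex -1.717 4.823 4.084
endloop
endfacet
facet normal 0.211 0.891 -0.402
outer loop
vertex -2.38 4.623 3.293
vertex -1.717 4.823 4.084
vertex -1.368 4.347 3.214
endloop
endfacet
facet normal 0.043 0.417 -0.908
outer loop
vertex -2.38 4.623 3.293
vertex -1.368 4.347 3.214
vertex -2.119 3.693 2.878
endloop
endfacet
facet normal -0.613 0.172 -0.771
outer loop
vertex -2.38 4.623 3.293
vertex -2.119 3.693 2.878
vertex -2.933 3.764 3.541
endloop
endfacet
facet normal -0.850 0.495 -0.180
outer loop
vertex -2.38 4.623 3.293
vertex -2.933 3.764 3.541
vertex -2.684 4.462 4.286
endloop
endfacet
facet normal 0.771 0.636 -0.039
outer loop
vertex -1.368 4.347 3.214
vertex -1.717 4.823 4.084
vertex -1.047 4.016 4.159
endloop
endfacet
facet normal -0.123 0.715 0.689
outer loop
vertex -1.717 4.823 4.084
vertex -2.684 4.462 4.286
vertex -1.861 4.087 4.822
endloop
endfacet
facet normal -0.947 -0.004 0.320
outer loop
vertex -2.684 4.462 4.286
vertex -2.933 3.764 3.541
vertex -2.612 3.433 4.486
endloop
endfacet
facet normal -0.564 -0.527 -0.636
outer loop
vertex -2.933 3.764 3.541
vertex -2.119 3.693 2.878
vertex -2.263 2.957 3.616
endloop
endfacet
facet normal 0.498 -0.132 -0.857
outer loop
vertex -2.119 3.693 2.878
vertex -1.368 4.347 3.214
vertex -1.296 3.318 3.414
endloop
endfacet
facet normal 0.613 -0.172 0.771
outer loop
vertex -1.6 3.157 4.407
vertex -1.047 4.016 4.159
vertex -1.861 4.087 4.822
endloop
endfacet
facet normal -0.043 -0.417 0.908
outer loop
vertex -1.6 3.157 4.407
vertex -1.861 4.087 4.822
vertex -2.612 3.433 4.486
endloop
endfacet
facet normal -0.211 -0.891 0.402
outer loop
vertex -1.6 3.157 4.407
vertex -2.612 3.433 4.486
vertex -2.263 2.957 3.616
endloop
endfacet
facet normal 0.341 -0.939 -0.048
outer loop
vertex -1.6 3.157 4.407
vertex -2.263 2.957 3.616
vertex -1.296 3.318 3.414
endloop
endfacet
facet normal 0.850 -0.495 0.180
outer loop
vertex -1.6 3.157 4.407
vertex -1.296 3.318 3.414
vertex -1.047 4.016 4.159
endloop
endfacet
facet normal 0.564 0.527 0.636
outer loop
vertex -1.861 4.087 4.822
vertex -1.047 4.016 4.159
vertex -1.717 4.823 4.084
endloop
endfacet
facet normal -0.498 0.132 0.857
outer loop
vertex -2.612 3.433 4.486
vertex -1.861 4.087 4.822
vertex -2.684 4.462 4.286
endloop
endfacet
facet normal -0.771 -0.636 0.039
outer loop
vertex -2.263 2.957 3.616
vertex -2.612 3.433 4.486
vertex -2.933 3.764 3.541
endloop
endfacet
facet normal 0.123 -0.715 -0.689
outer loop
vertex -1.296 3.318 3.414
vertex -2.263 2.957 3.616
vertex -2.119 3.693 2.878
endloop
endfacet
facet normal 0.947 0.004 -0.320
outer loop
vertex -1.047 4.016 4.159
vertex -1.296 3.318 3.414
vertex -1.368 4.347 3.214
endloop
endfacet
facet normal -0.899 -0.222 -0.378
outer loop
vertex -1.954 -3.715 -2.14
vertex -2.481 -3.053 -1.275
vertex -1.851 -1.996 -3.393
endloop
endfacet
facet normal 0.436 -0.547 -0.715
outer loop
vertex -0.359 -1.627 -2.765
vertex -1.954 -3.715 -2.14
vertex -1.851 -1.996 -3.393
endloop
endfacet
facet normal -0.899 -0.222 -0.378
outer loop
vertex -1.851 -1.996 -3.393
vertex -2.481 -3.053 -1.275
vertex -2.378 -1.334 -2.528
endloop
endfacet
facet normal 0.048 0.807 -0.588
outer loop
vertex -2.378 -1.334 -2.528
vertex -0.359 -1.627 -2.765
vertex -1.851 -1.996 -3.393
endloop
endfacet
facet normal -0.048 -0.807 0.588
outer loop
vertex -1.954 -3.715 -2.14
vertex -0.989 -2.684 -0.647
vertex -2.481 -3.053 -1.275
endloop
endfacet
facet normal 0.436 -0.547 -0.715
outer loop
vertex -0.462 -3.346 -1.512
vertex -1.954 -3.715 -2.14
vertex -0.359 -1.627 -2.765
endloop
endfacet
facet normal -0.048 -0.807 0.588
outer loop
vertex -0.462 -3.346 -1.512
vertex -0.989 -2.684 -0.647
vertex -1.954 -3.715 -2.14
endloop
endfacet
facet normal -0.436 0.547 0.715
outer loop
vertex -2.481 -3.053 -1.275
vertex -0.989 -2.684 -0.647
vertex -2.378 -1.334 -2.528
endloop
endfacet
facet normal 0.048 0.807 -0.588
outer loop
vertex -0.886 -0.965 -1.9
vertex -0.359 -1.627 -2.765
vertex -2.378 -1.334 -2.528
endloop
endfacet
facet normal -0.436 0.547 0.715
outer loop
vertex -2.378 -1.334 -2.528
vertex -0.989 -2.684 -0.647
vertex -0.886 -0.965 -1.9
endloop
endfacet
facet normal 0.899 0.222 0.378
outer loop
vertex -0.886 -0.965 -1.9
vertex -0.462 -3.346 -1.512
vertex -0.359 -1.627 -2.765
endloop
endfacet
facet normal 0.899 0.222 0.378
outer loop
vertex -0.989 -2.684 -0.647
vertex -0.462 -3.346 -1.512
vertex -0.886 -0.965 -1.9
endloop
endfacet

endsolid


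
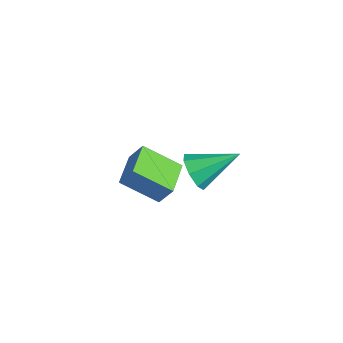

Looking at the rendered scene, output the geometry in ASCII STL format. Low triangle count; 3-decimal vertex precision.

solid 
facet normal -0.354 -0.820 -0.450
outer loop
vertex 4.275 -1.455 0.637
vertex 3.628 -1.461 1.157
vertex 3.782 -1.121 0.416
endloop
endfacet
facet normal 0.617 0.519 -0.591
outer loop
vertex 4.275 -1.455 0.637
vertex 3.782 -1.121 0.416
vertex 4.292 0.081 2.003
endloop
endfacet
facet normal -0.353 -0.820 -0.450
outer loop
vertex 3.782 -1.121 0.416
vertex 3.628 -1.461 1.157
vertex 3.199 -0.987 0.629
endloop
endfacet
facet normal -0.034 0.802 -0.597
outer loop
vertex 3.782 -1.121 0.416
vertex 3.199 -0.987 0.629
vertex 4.292 0.081 2.003
endloop
endfacet
facet normal -0.353 -0.820 -0.449
outer loop
vertex 3.199 -0.987 0.629
vertex 3.628 -1.461 1.157
vertex 2.867 -1.13 1.151
endloop
endfacet
facet normal -0.585 0.796 -0.154
outer loop
vertex 3.199 -0.987 0.629
vertex 2.867 -1.13 1.151
vertex 4.292 0.081 2.003
endloop
endfacet
facet normal -0.353 -0.820 -0.450
outer loop
vertex 2.867 -1.13 1.151
vertex 3.628 -1.461 1.157
vertex 2.981 -1.468 1.677
endloop
endfacet
facet normal -0.717 0.506 0.480
outer loop
vertex 2.867 -1.13 1.151
vertex 2.981 -1.468 1.677
vertex 4.292 0.081 2.003
endloop
endfacet
facet normal -0.352 -0.821 -0.449
outer loop
vertex 2.981 -1.468 1.677
vertex 3.628 -1.461 1.157
vertex 3.474 -1.801 1.899
endloop
endfacet
facet normal -0.351 0.101 0.931
outer loop
vertex 2.981 -1.468 1.677
vertex 3.474 -1.801 1.899
vertex 4.292 0.081 2.003
endloop
endfacet
facet normal -0.354 -0.820 -0.449
outer loop
vertex 3.474 -1.801 1.899
vertex 3.628 -1.461 1.157
vertex 4.058 -1.936 1.686
endloop
endfacet
facet normal 0.300 -0.182 0.937
outer loop
vertex 3.474 -1.801 1.899
vertex 4.058 -1.936 1.686
vertex 4.292 0.081 2.003
endloop
endfacet
facet normal -0.353 -0.820 -0.450
outer loop
vertex 4.058 -1.936 1.686
vertex 3.628 -1.461 1.157
vertex 4.389 -1.792 1.163
endloop
endfacet
facet normal 0.853 -0.176 0.491
outer loop
vertex 4.058 -1.936 1.686
vertex 4.389 -1.792 1.163
vertex 4.292 0.081 2.003
endloop
endfacet
facet normal -0.353 -0.821 -0.449
outer loop
vertex 4.389 -1.792 1.163
vertex 3.628 -1.461 1.157
vertex 4.275 -1.455 0.637
endloop
endfacet
facet normal 0.984 0.114 -0.140
outer loop
vertex 4.389 -1.792 1.163
vertex 4.275 -1.455 0.637
vertex 4.292 0.081 2.003
endloop
endfacet
facet normal -0.699 0.713 0.051
outer loop
vertex -1.507 -0.544 -2.342
vertex -0.409 0.601 -3.313
vertex -1.955 -0.916 -3.288
endloop
endfacet
facet normal -0.590 -0.616 0.522
outer loop
vertex -0.871 -2.021 -3.367
vertex -1.507 -0.544 -2.342
vertex -1.955 -0.916 -3.288
endloop
endfacet
facet normal -0.699 0.713 0.051
outer loop
vertex -1.955 -0.916 -3.288
vertex -0.409 0.601 -3.313
vertex -0.857 0.23 -4.258
endloop
endfacet
facet normal -0.403 -0.335 -0.852
outer loop
vertex -0.857 0.23 -4.258
vertex -0.871 -2.021 -3.367
vertex -1.955 -0.916 -3.288
endloop
endfacet
facet normal 0.404 0.335 0.851
outer loop
vertex -1.507 -0.544 -2.342
vertex 0.675 -0.504 -3.392
vertex -0.409 0.601 -3.313
endloop
endfacet
facet normal -0.590 -0.616 0.522
outer loop
vertex -0.423 -1.65 -2.422
vertex -1.507 -0.544 -2.342
vertex -0.871 -2.021 -3.367
endloop
endfacet
facet normal 0.404 0.334 0.852
outer loop
vertex -0.423 -1.65 -2.422
vertex 0.675 -0.504 -3.392
vertex -1.507 -0.544 -2.342
endloop
endfacet
facet normal 0.590 0.616 -0.522
outer loop
vertex -0.409 0.601 -3.313
vertex 0.675 -0.504 -3.392
vertex -0.857 0.23 -4.258
endloop
endfacet
facet normal -0.404 -0.334 -0.851
outer loop
vertex 0.227 -0.876 -4.338
vertex -0.871 -2.021 -3.367
vertex -0.857 0.23 -4.258
endloop
endfacet
facet normal 0.590 0.616 -0.522
outer loop
vertex -0.857 0.23 -4.258
vertex 0.675 -0.504 -3.392
vertex 0.227 -0.876 -4.338
endloop
endfacet
facet normal 0.699 -0.713 -0.051
outer loop
vertex 0.227 -0.876 -4.338
vertex -0.423 -1.65 -2.422
vertex -0.871 -2.021 -3.367
endloop
endfacet
facet normal 0.699 -0.713 -0.051
outer loop
vertex 0.675 -0.504 -3.392
vertex -0.423 -1.65 -2.422
vertex 0.227 -0.876 -4.338
endloop
endfacet

endsolid


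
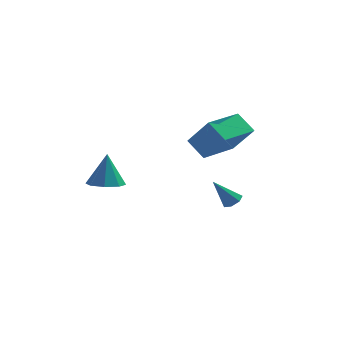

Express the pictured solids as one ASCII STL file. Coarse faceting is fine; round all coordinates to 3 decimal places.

solid 
facet normal -0.630 0.429 0.647
outer loop
vertex 3.46 -2.808 3.21
vertex 4.661 -1.001 3.181
vertex 2.414 -2.137 1.747
endloop
endfacet
facet normal -0.553 -0.833 0.014
outer loop
vertex 3.239 -2.699 0.899
vertex 3.46 -2.808 3.21
vertex 2.414 -2.137 1.747
endloop
endfacet
facet normal -0.630 0.429 0.647
outer loop
vertex 2.414 -2.137 1.747
vertex 4.661 -1.001 3.181
vertex 3.614 -0.33 1.717
endloop
endfacet
facet normal -0.545 0.349 -0.762
outer loop
vertex 3.614 -0.33 1.717
vertex 3.239 -2.699 0.899
vertex 2.414 -2.137 1.747
endloop
endfacet
facet normal 0.545 -0.350 0.762
outer loop
vertex 3.46 -2.808 3.21
vertex 5.486 -1.563 2.333
vertex 4.661 -1.001 3.181
endloop
endfacet
facet normal -0.553 -0.833 0.014
outer loop
vertex 4.286 -3.37 2.363
vertex 3.46 -2.808 3.21
vertex 3.239 -2.699 0.899
endloop
endfacet
facet normal 0.545 -0.349 0.763
outer loop
vertex 4.286 -3.37 2.363
vertex 5.486 -1.563 2.333
vertex 3.46 -2.808 3.21
endloop
endfacet
facet normal 0.553 0.833 -0.014
outer loop
vertex 4.661 -1.001 3.181
vertex 5.486 -1.563 2.333
vertex 3.614 -0.33 1.717
endloop
endfacet
facet normal -0.544 0.349 -0.763
outer loop
vertex 4.44 -0.892 0.87
vertex 3.239 -2.699 0.899
vertex 3.614 -0.33 1.717
endloop
endfacet
facet normal 0.553 0.833 -0.013
outer loop
vertex 3.614 -0.33 1.717
vertex 5.486 -1.563 2.333
vertex 4.44 -0.892 0.87
endloop
endfacet
facet normal 0.630 -0.429 -0.647
outer loop
vertex 4.44 -0.892 0.87
vertex 4.286 -3.37 2.363
vertex 3.239 -2.699 0.899
endloop
endfacet
facet normal 0.630 -0.429 -0.647
outer loop
vertex 5.486 -1.563 2.333
vertex 4.286 -3.37 2.363
vertex 4.44 -0.892 0.87
endloop
endfacet
facet normal 0.557 0.185 -0.810
outer loop
vertex 4.457 2.85 -4.26
vertex 4.074 3.281 -4.425
vertex 4.562 3.327 -4.079
endloop
endfacet
facet normal 0.605 -0.395 0.691
outer loop
vertex 4.457 2.85 -4.26
vertex 4.562 3.327 -4.079
vertex 3.106 2.959 -3.015
endloop
endfacet
facet normal 0.556 0.186 -0.810
outer loop
vertex 4.562 3.327 -4.079
vertex 4.074 3.281 -4.425
vertex 4.299 3.769 -4.158
endloop
endfacet
facet normal 0.465 0.417 0.781
outer loop
vertex 4.562 3.327 -4.079
vertex 4.299 3.769 -4.158
vertex 3.106 2.959 -3.015
endloop
endfacet
facet normal 0.557 0.186 -0.809
outer loop
vertex 4.299 3.769 -4.158
vertex 4.074 3.281 -4.425
vertex 3.867 3.844 -4.438
endloop
endfacet
facet normal -0.149 0.873 0.464
outer loop
vertex 4.299 3.769 -4.158
vertex 3.867 3.844 -4.438
vertex 3.106 2.959 -3.015
endloop
endfacet
facet normal 0.556 0.186 -0.810
outer loop
vertex 3.867 3.844 -4.438
vertex 4.074 3.281 -4.425
vertex 3.59 3.495 -4.708
endloop
endfacet
facet normal -0.775 0.632 -0.022
outer loop
vertex 3.867 3.844 -4.438
vertex 3.59 3.495 -4.708
vertex 3.106 2.959 -3.015
endloop
endfacet
facet normal 0.556 0.185 -0.811
outer loop
vertex 3.59 3.495 -4.708
vertex 4.074 3.281 -4.425
vertex 3.678 2.985 -4.764
endloop
endfacet
facet normal -0.942 -0.129 -0.310
outer loop
vertex 3.59 3.495 -4.708
vertex 3.678 2.985 -4.764
vertex 3.106 2.959 -3.015
endloop
endfacet
facet normal 0.556 0.185 -0.811
outer loop
vertex 3.678 2.985 -4.764
vertex 4.074 3.281 -4.425
vertex 4.064 2.698 -4.565
endloop
endfacet
facet normal -0.524 -0.832 -0.184
outer loop
vertex 3.678 2.985 -4.764
vertex 4.064 2.698 -4.565
vertex 3.106 2.959 -3.015
endloop
endfacet
facet normal 0.557 0.185 -0.810
outer loop
vertex 4.064 2.698 -4.565
vertex 4.074 3.281 -4.425
vertex 4.457 2.85 -4.26
endloop
endfacet
facet normal 0.165 -0.951 0.262
outer loop
vertex 4.064 2.698 -4.565
vertex 4.457 2.85 -4.26
vertex 3.106 2.959 -3.015
endloop
endfacet
facet normal -0.010 -0.217 -0.976
outer loop
vertex -0.672 -2.59 -0.931
vertex -1.269 -3.297 -0.768
vertex -1.36 -2.383 -0.97
endloop
endfacet
facet normal 0.268 0.935 0.231
outer loop
vertex -0.672 -2.59 -0.931
vertex -1.36 -2.383 -0.97
vertex -1.251 -2.903 1.008
endloop
endfacet
facet normal -0.011 -0.217 -0.976
outer loop
vertex -1.36 -2.383 -0.97
vertex -1.269 -3.297 -0.768
vertex -1.995 -2.711 -0.89
endloop
endfacet
facet normal -0.419 0.872 0.252
outer loop
vertex -1.36 -2.383 -0.97
vertex -1.995 -2.711 -0.89
vertex -1.251 -2.903 1.008
endloop
endfacet
facet normal -0.009 -0.215 -0.977
outer loop
vertex -1.995 -2.711 -0.89
vertex -1.269 -3.297 -0.768
vertex -2.205 -3.383 -0.74
endloop
endfacet
facet normal -0.859 0.352 0.372
outer loop
vertex -1.995 -2.711 -0.89
vertex -2.205 -3.383 -0.74
vertex -1.251 -2.903 1.008
endloop
endfacet
facet normal -0.009 -0.216 -0.976
outer loop
vertex -2.205 -3.383 -0.74
vertex -1.269 -3.297 -0.768
vertex -1.867 -4.004 -0.606
endloop
endfacet
facet normal -0.792 -0.319 0.520
outer loop
vertex -2.205 -3.383 -0.74
vertex -1.867 -4.004 -0.606
vertex -1.251 -2.903 1.008
endloop
endfacet
facet normal -0.009 -0.216 -0.976
outer loop
vertex -1.867 -4.004 -0.606
vertex -1.269 -3.297 -0.768
vertex -1.179 -4.21 -0.567
endloop
endfacet
facet normal -0.259 -0.749 0.610
outer loop
vertex -1.867 -4.004 -0.606
vertex -1.179 -4.21 -0.567
vertex -1.251 -2.903 1.008
endloop
endfacet
facet normal -0.011 -0.216 -0.976
outer loop
vertex -1.179 -4.21 -0.567
vertex -1.269 -3.297 -0.768
vertex -0.544 -3.882 -0.647
endloop
endfacet
facet normal 0.428 -0.686 0.589
outer loop
vertex -1.179 -4.21 -0.567
vertex -0.544 -3.882 -0.647
vertex -1.251 -2.903 1.008
endloop
endfacet
facet normal -0.010 -0.215 -0.977
outer loop
vertex -0.544 -3.882 -0.647
vertex -1.269 -3.297 -0.768
vertex -0.334 -3.21 -0.797
endloop
endfacet
facet normal 0.867 -0.166 0.469
outer loop
vertex -0.544 -3.882 -0.647
vertex -0.334 -3.21 -0.797
vertex -1.251 -2.903 1.008
endloop
endfacet
facet normal -0.010 -0.217 -0.976
outer loop
vertex -0.334 -3.21 -0.797
vertex -1.269 -3.297 -0.768
vertex -0.672 -2.59 -0.931
endloop
endfacet
facet normal 0.801 0.506 0.321
outer loop
vertex -0.334 -3.21 -0.797
vertex -0.672 -2.59 -0.931
vertex -1.251 -2.903 1.008
endloop
endfacet

endsolid


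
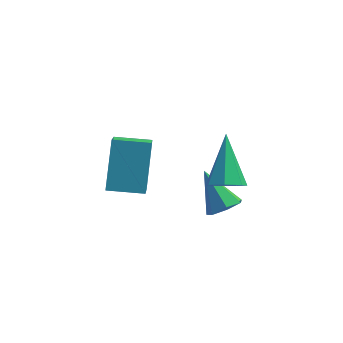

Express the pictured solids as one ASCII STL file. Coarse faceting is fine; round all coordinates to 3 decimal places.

solid 
facet normal -0.996 -0.055 0.070
outer loop
vertex -4.051 2.351 -0.896
vertex -4.24 3.953 -2.333
vertex -4.084 0.887 -2.524
endloop
endfacet
facet normal 0.087 -0.742 0.665
outer loop
vertex -2.62 0.967 -2.627
vertex -4.051 2.351 -0.896
vertex -4.084 0.887 -2.524
endloop
endfacet
facet normal -0.996 -0.055 0.070
outer loop
vertex -4.084 0.887 -2.524
vertex -4.24 3.953 -2.333
vertex -4.273 2.488 -3.961
endloop
endfacet
facet normal -0.016 -0.669 -0.743
outer loop
vertex -4.273 2.488 -3.961
vertex -2.62 0.967 -2.627
vertex -4.084 0.887 -2.524
endloop
endfacet
facet normal 0.016 0.669 0.743
outer loop
vertex -4.051 2.351 -0.896
vertex -2.776 4.033 -2.436
vertex -4.24 3.953 -2.333
endloop
endfacet
facet normal 0.088 -0.741 0.665
outer loop
vertex -2.587 2.432 -0.999
vertex -4.051 2.351 -0.896
vertex -2.62 0.967 -2.627
endloop
endfacet
facet normal 0.015 0.669 0.743
outer loop
vertex -2.587 2.432 -0.999
vertex -2.776 4.033 -2.436
vertex -4.051 2.351 -0.896
endloop
endfacet
facet normal -0.087 0.741 -0.665
outer loop
vertex -4.24 3.953 -2.333
vertex -2.776 4.033 -2.436
vertex -4.273 2.488 -3.961
endloop
endfacet
facet normal -0.015 -0.669 -0.743
outer loop
vertex -2.809 2.569 -4.064
vertex -2.62 0.967 -2.627
vertex -4.273 2.488 -3.961
endloop
endfacet
facet normal -0.088 0.742 -0.665
outer loop
vertex -4.273 2.488 -3.961
vertex -2.776 4.033 -2.436
vertex -2.809 2.569 -4.064
endloop
endfacet
facet normal 0.996 0.055 -0.070
outer loop
vertex -2.809 2.569 -4.064
vertex -2.587 2.432 -0.999
vertex -2.62 0.967 -2.627
endloop
endfacet
facet normal 0.996 0.055 -0.070
outer loop
vertex -2.776 4.033 -2.436
vertex -2.587 2.432 -0.999
vertex -2.809 2.569 -4.064
endloop
endfacet
facet normal 0.083 -0.744 -0.663
outer loop
vertex 1.085 -1.501 0.999
vertex 0.518 -1.221 0.614
vertex 1.24 -1.076 0.542
endloop
endfacet
facet normal 0.896 0.129 0.424
outer loop
vertex 1.085 -1.501 0.999
vertex 1.24 -1.076 0.542
vertex 0.342 0.341 2.006
endloop
endfacet
facet normal 0.083 -0.744 -0.663
outer loop
vertex 1.24 -1.076 0.542
vertex 0.518 -1.221 0.614
vertex 0.851 -0.761 0.14
endloop
endfacet
facet normal 0.729 0.658 -0.190
outer loop
vertex 1.24 -1.076 0.542
vertex 0.851 -0.761 0.14
vertex 0.342 0.341 2.006
endloop
endfacet
facet normal 0.084 -0.744 -0.663
outer loop
vertex 0.851 -0.761 0.14
vertex 0.518 -1.221 0.614
vertex 0.212 -0.792 0.094
endloop
endfacet
facet normal -0.005 0.860 -0.510
outer loop
vertex 0.851 -0.761 0.14
vertex 0.212 -0.792 0.094
vertex 0.342 0.341 2.006
endloop
endfacet
facet normal 0.083 -0.744 -0.663
outer loop
vertex 0.212 -0.792 0.094
vertex 0.518 -1.221 0.614
vertex -0.198 -1.146 0.44
endloop
endfacet
facet normal -0.755 0.585 -0.296
outer loop
vertex 0.212 -0.792 0.094
vertex -0.198 -1.146 0.44
vertex 0.342 0.341 2.006
endloop
endfacet
facet normal 0.083 -0.744 -0.663
outer loop
vertex -0.198 -1.146 0.44
vertex 0.518 -1.221 0.614
vertex -0.068 -1.557 0.917
endloop
endfacet
facet normal -0.955 0.038 0.293
outer loop
vertex -0.198 -1.146 0.44
vertex -0.068 -1.557 0.917
vertex 0.342 0.341 2.006
endloop
endfacet
facet normal 0.084 -0.744 -0.663
outer loop
vertex -0.068 -1.557 0.917
vertex 0.518 -1.221 0.614
vertex 0.502 -1.714 1.165
endloop
endfacet
facet normal -0.454 -0.367 0.812
outer loop
vertex -0.068 -1.557 0.917
vertex 0.502 -1.714 1.165
vertex 0.342 0.341 2.006
endloop
endfacet
facet normal 0.083 -0.744 -0.663
outer loop
vertex 0.502 -1.714 1.165
vertex 0.518 -1.221 0.614
vertex 1.085 -1.501 0.999
endloop
endfacet
facet normal 0.368 -0.328 0.870
outer loop
vertex 0.502 -1.714 1.165
vertex 1.085 -1.501 0.999
vertex 0.342 0.341 2.006
endloop
endfacet
facet normal 0.494 -0.507 -0.706
outer loop
vertex 0.889 0.866 -2.621
vertex 0.305 0.924 -3.071
vertex 0.879 1.384 -3.0
endloop
endfacet
facet normal 0.638 0.463 0.616
outer loop
vertex 0.889 0.866 -2.621
vertex 0.879 1.384 -3.0
vertex -0.565 1.816 -1.829
endloop
endfacet
facet normal 0.494 -0.508 -0.706
outer loop
vertex 0.879 1.384 -3.0
vertex 0.305 0.924 -3.071
vertex 0.437 1.556 -3.433
endloop
endfacet
facet normal 0.321 0.946 0.048
outer loop
vertex 0.879 1.384 -3.0
vertex 0.437 1.556 -3.433
vertex -0.565 1.816 -1.829
endloop
endfacet
facet normal 0.494 -0.508 -0.706
outer loop
vertex 0.437 1.556 -3.433
vertex 0.305 0.924 -3.071
vertex -0.105 1.251 -3.593
endloop
endfacet
facet normal -0.370 0.852 -0.370
outer loop
vertex 0.437 1.556 -3.433
vertex -0.105 1.251 -3.593
vertex -0.565 1.816 -1.829
endloop
endfacet
facet normal 0.494 -0.507 -0.706
outer loop
vertex -0.105 1.251 -3.593
vertex 0.305 0.924 -3.071
vertex -0.339 0.7 -3.361
endloop
endfacet
facet normal -0.913 0.253 -0.319
outer loop
vertex -0.105 1.251 -3.593
vertex -0.339 0.7 -3.361
vertex -0.565 1.816 -1.829
endloop
endfacet
facet normal 0.494 -0.507 -0.706
outer loop
vertex -0.339 0.7 -3.361
vertex 0.305 0.924 -3.071
vertex -0.087 0.317 -2.91
endloop
endfacet
facet normal -0.901 -0.403 0.161
outer loop
vertex -0.339 0.7 -3.361
vertex -0.087 0.317 -2.91
vertex -0.565 1.816 -1.829
endloop
endfacet
facet normal 0.494 -0.507 -0.706
outer loop
vertex -0.087 0.317 -2.91
vertex 0.305 0.924 -3.071
vertex 0.459 0.391 -2.581
endloop
endfacet
facet normal -0.342 -0.619 0.707
outer loop
vertex -0.087 0.317 -2.91
vertex 0.459 0.391 -2.581
vertex -0.565 1.816 -1.829
endloop
endfacet
facet normal 0.494 -0.507 -0.706
outer loop
vertex 0.459 0.391 -2.581
vertex 0.305 0.924 -3.071
vertex 0.889 0.866 -2.621
endloop
endfacet
facet normal 0.343 -0.234 0.910
outer loop
vertex 0.459 0.391 -2.581
vertex 0.889 0.866 -2.621
vertex -0.565 1.816 -1.829
endloop
endfacet

endsolid


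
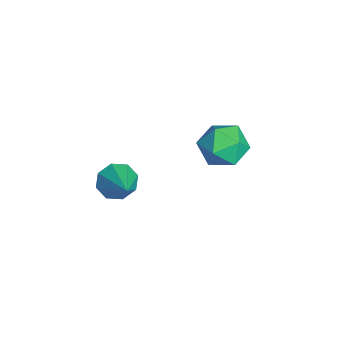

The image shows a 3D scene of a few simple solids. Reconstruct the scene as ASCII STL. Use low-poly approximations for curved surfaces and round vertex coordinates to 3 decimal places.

solid 
facet normal -0.826 -0.139 -0.547
outer loop
vertex 0.976 -0.335 -0.149
vertex 0.608 -0.475 0.442
vertex 0.756 0.111 0.07
endloop
endfacet
facet normal 0.687 0.564 -0.459
outer loop
vertex 0.976 -0.335 -0.149
vertex 0.756 0.111 0.07
vertex 1.872 -0.265 1.278
endloop
endfacet
facet normal -0.826 -0.138 -0.546
outer loop
vertex 0.756 0.111 0.07
vertex 0.608 -0.475 0.442
vertex 0.45 0.214 0.507
endloop
endfacet
facet normal 0.319 0.948 0.000
outer loop
vertex 0.756 0.111 0.07
vertex 0.45 0.214 0.507
vertex 1.872 -0.265 1.278
endloop
endfacet
facet normal -0.826 -0.138 -0.547
outer loop
vertex 0.45 0.214 0.507
vertex 0.608 -0.475 0.442
vertex 0.236 -0.087 0.906
endloop
endfacet
facet normal -0.045 0.809 0.586
outer loop
vertex 0.45 0.214 0.507
vertex 0.236 -0.087 0.906
vertex 1.872 -0.265 1.278
endloop
endfacet
facet normal -0.826 -0.138 -0.547
outer loop
vertex 0.236 -0.087 0.906
vertex 0.608 -0.475 0.442
vertex 0.24 -0.616 1.033
endloop
endfacet
facet normal -0.192 0.228 0.955
outer loop
vertex 0.236 -0.087 0.906
vertex 0.24 -0.616 1.033
vertex 1.872 -0.265 1.278
endloop
endfacet
facet normal -0.826 -0.138 -0.547
outer loop
vertex 0.24 -0.616 1.033
vertex 0.608 -0.475 0.442
vertex 0.46 -1.062 0.813
endloop
endfacet
facet normal -0.035 -0.456 0.889
outer loop
vertex 0.24 -0.616 1.033
vertex 0.46 -1.062 0.813
vertex 1.872 -0.265 1.278
endloop
endfacet
facet normal -0.826 -0.137 -0.546
outer loop
vertex 0.46 -1.062 0.813
vertex 0.608 -0.475 0.442
vertex 0.766 -1.164 0.376
endloop
endfacet
facet normal 0.333 -0.840 0.429
outer loop
vertex 0.46 -1.062 0.813
vertex 0.766 -1.164 0.376
vertex 1.872 -0.265 1.278
endloop
endfacet
facet normal -0.826 -0.137 -0.547
outer loop
vertex 0.766 -1.164 0.376
vertex 0.608 -0.475 0.442
vertex 0.98 -0.863 -0.022
endloop
endfacet
facet normal 0.696 -0.701 -0.155
outer loop
vertex 0.766 -1.164 0.376
vertex 0.98 -0.863 -0.022
vertex 1.872 -0.265 1.278
endloop
endfacet
facet normal -0.826 -0.138 -0.547
outer loop
vertex 0.98 -0.863 -0.022
vertex 0.608 -0.475 0.442
vertex 0.976 -0.335 -0.149
endloop
endfacet
facet normal 0.843 -0.120 -0.524
outer loop
vertex 0.98 -0.863 -0.022
vertex 0.976 -0.335 -0.149
vertex 1.872 -0.265 1.278
endloop
endfacet
facet normal -0.482 0.875 0.044
outer loop
vertex -2.469 4.333 -1.57
vertex -3.311 3.879 -1.776
vertex -3.029 3.988 -0.846
endloop
endfacet
facet normal 0.083 0.873 0.480
outer loop
vertex -2.469 4.333 -1.57
vertex -3.029 3.988 -0.846
vertex -2.058 3.876 -0.81
endloop
endfacet
facet normal 0.664 0.742 0.087
outer loop
vertex -2.469 4.333 -1.57
vertex -2.058 3.876 -0.81
vertex -1.74 3.698 -1.717
endloop
endfacet
facet normal 0.458 0.663 -0.592
outer loop
vertex -2.469 4.333 -1.57
vertex -1.74 3.698 -1.717
vertex -2.514 3.7 -2.314
endloop
endfacet
facet normal -0.250 0.745 -0.619
outer loop
vertex -2.469 4.333 -1.57
vertex -2.514 3.7 -2.314
vertex -3.311 3.879 -1.776
endloop
endfacet
facet normal 0.004 0.335 0.942
outer loop
vertex -2.058 3.876 -0.81
vertex -3.029 3.988 -0.846
vertex -2.646 3.14 -0.546
endloop
endfacet
facet normal -0.911 0.338 0.237
outer loop
vertex -3.029 3.988 -0.846
vertex -3.311 3.879 -1.776
vertex -3.42 3.142 -1.143
endloop
endfacet
facet normal -0.535 0.128 -0.835
outer loop
vertex -3.311 3.879 -1.776
vertex -2.514 3.7 -2.314
vertex -3.102 2.964 -2.05
endloop
endfacet
facet normal 0.611 -0.004 -0.792
outer loop
vertex -2.514 3.7 -2.314
vertex -1.74 3.698 -1.717
vertex -2.131 2.852 -2.014
endloop
endfacet
facet normal 0.944 0.124 0.307
outer loop
vertex -1.74 3.698 -1.717
vertex -2.058 3.876 -0.81
vertex -1.849 2.961 -1.084
endloop
endfacet
facet normal -0.458 -0.663 0.592
outer loop
vertex -2.691 2.507 -1.29
vertex -2.646 3.14 -0.546
vertex -3.42 3.142 -1.143
endloop
endfacet
facet normal -0.664 -0.742 -0.087
outer loop
vertex -2.691 2.507 -1.29
vertex -3.42 3.142 -1.143
vertex -3.102 2.964 -2.05
endloop
endfacet
facet normal -0.083 -0.873 -0.480
outer loop
vertex -2.691 2.507 -1.29
vertex -3.102 2.964 -2.05
vertex -2.131 2.852 -2.014
endloop
endfacet
facet normal 0.482 -0.875 -0.044
outer loop
vertex -2.691 2.507 -1.29
vertex -2.131 2.852 -2.014
vertex -1.849 2.961 -1.084
endloop
endfacet
facet normal 0.250 -0.745 0.619
outer loop
vertex -2.691 2.507 -1.29
vertex -1.849 2.961 -1.084
vertex -2.646 3.14 -0.546
endloop
endfacet
facet normal -0.611 0.004 0.792
outer loop
vertex -3.42 3.142 -1.143
vertex -2.646 3.14 -0.546
vertex -3.029 3.988 -0.846
endloop
endfacet
facet normal -0.944 -0.124 -0.307
outer loop
vertex -3.102 2.964 -2.05
vertex -3.42 3.142 -1.143
vertex -3.311 3.879 -1.776
endloop
endfacet
facet normal -0.004 -0.335 -0.942
outer loop
vertex -2.131 2.852 -2.014
vertex -3.102 2.964 -2.05
vertex -2.514 3.7 -2.314
endloop
endfacet
facet normal 0.911 -0.338 -0.237
outer loop
vertex -1.849 2.961 -1.084
vertex -2.131 2.852 -2.014
vertex -1.74 3.698 -1.717
endloop
endfacet
facet normal 0.535 -0.128 0.835
outer loop
vertex -2.646 3.14 -0.546
vertex -1.849 2.961 -1.084
vertex -2.058 3.876 -0.81
endloop
endfacet

endsolid
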